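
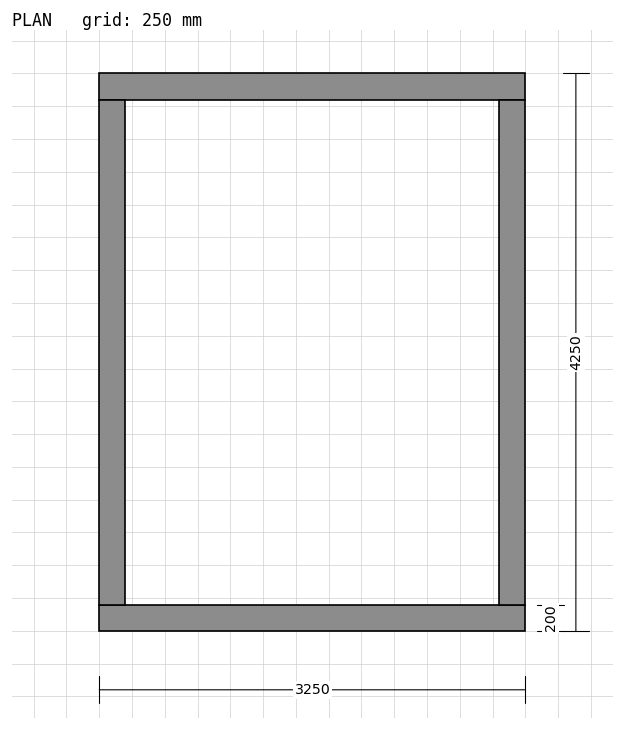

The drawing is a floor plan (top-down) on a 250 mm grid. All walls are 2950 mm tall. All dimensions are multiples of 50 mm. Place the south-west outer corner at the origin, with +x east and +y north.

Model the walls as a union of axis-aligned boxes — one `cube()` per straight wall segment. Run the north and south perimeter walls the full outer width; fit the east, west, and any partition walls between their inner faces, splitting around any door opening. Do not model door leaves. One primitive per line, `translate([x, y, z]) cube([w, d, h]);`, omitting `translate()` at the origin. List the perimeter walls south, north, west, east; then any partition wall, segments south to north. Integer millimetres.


cube([3250, 200, 2950]);
translate([0, 4050, 0]) cube([3250, 200, 2950]);
translate([0, 200, 0]) cube([200, 3850, 2950]);
translate([3050, 200, 0]) cube([200, 3850, 2950]);


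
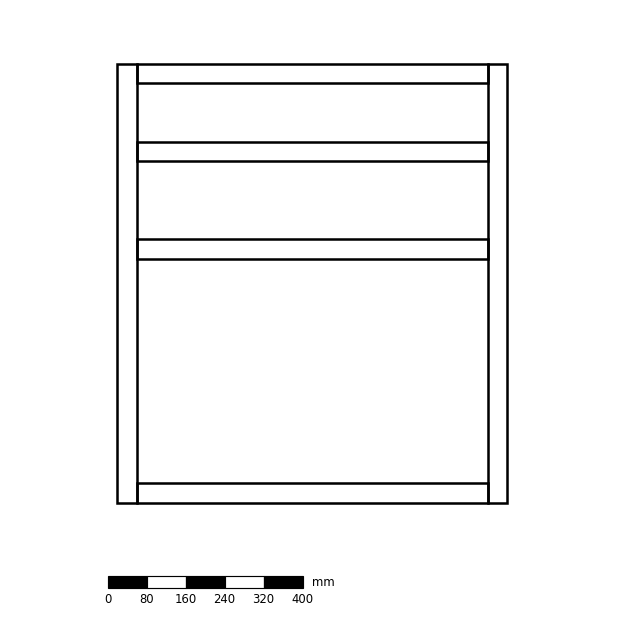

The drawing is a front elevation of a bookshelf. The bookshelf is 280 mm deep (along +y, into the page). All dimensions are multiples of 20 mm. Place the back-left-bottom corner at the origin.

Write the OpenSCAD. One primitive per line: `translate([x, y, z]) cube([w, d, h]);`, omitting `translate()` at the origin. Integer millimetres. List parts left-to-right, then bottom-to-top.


cube([40, 280, 900]);
translate([40, 0, 0]) cube([720, 280, 40]);
translate([40, 0, 500]) cube([720, 280, 40]);
translate([40, 0, 700]) cube([720, 280, 40]);
translate([40, 0, 860]) cube([720, 280, 40]);
translate([760, 0, 0]) cube([40, 280, 900]);


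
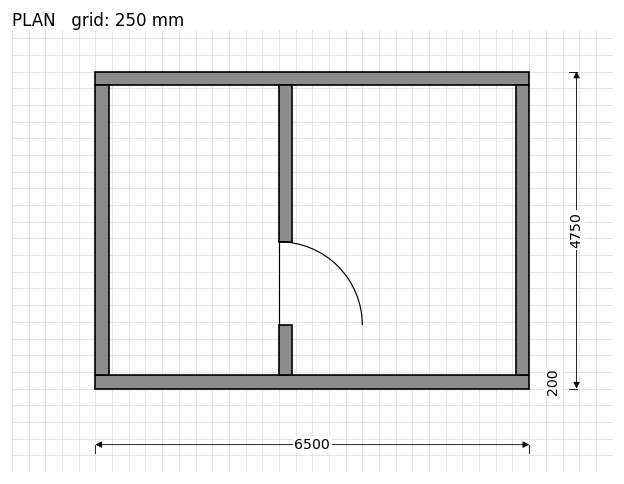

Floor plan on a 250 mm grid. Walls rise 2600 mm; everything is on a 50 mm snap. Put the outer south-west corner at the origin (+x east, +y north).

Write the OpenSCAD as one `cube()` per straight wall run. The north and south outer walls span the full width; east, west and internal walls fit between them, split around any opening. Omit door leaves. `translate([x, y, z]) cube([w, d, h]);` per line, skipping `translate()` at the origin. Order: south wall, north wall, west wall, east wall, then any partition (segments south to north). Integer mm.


cube([6500, 200, 2600]);
translate([0, 4550, 0]) cube([6500, 200, 2600]);
translate([0, 200, 0]) cube([200, 4350, 2600]);
translate([6300, 200, 0]) cube([200, 4350, 2600]);
translate([2750, 200, 0]) cube([200, 750, 2600]);
translate([2750, 2200, 0]) cube([200, 2350, 2600]);


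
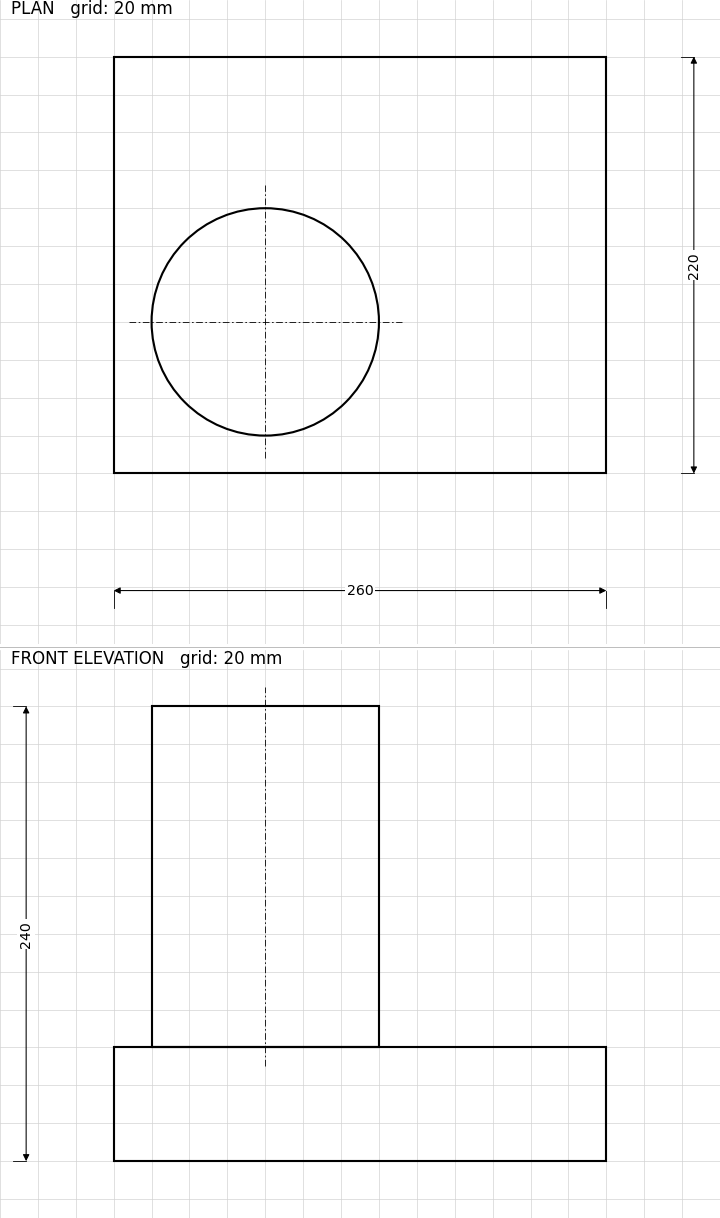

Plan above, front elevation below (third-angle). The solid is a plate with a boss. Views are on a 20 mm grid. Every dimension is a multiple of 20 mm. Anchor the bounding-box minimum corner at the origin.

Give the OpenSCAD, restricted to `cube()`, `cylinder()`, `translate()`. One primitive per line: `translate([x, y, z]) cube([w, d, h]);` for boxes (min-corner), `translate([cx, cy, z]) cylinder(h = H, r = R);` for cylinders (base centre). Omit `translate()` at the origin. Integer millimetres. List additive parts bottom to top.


cube([260, 220, 60]);
translate([80, 80, 60]) cylinder(h = 180, r = 60);


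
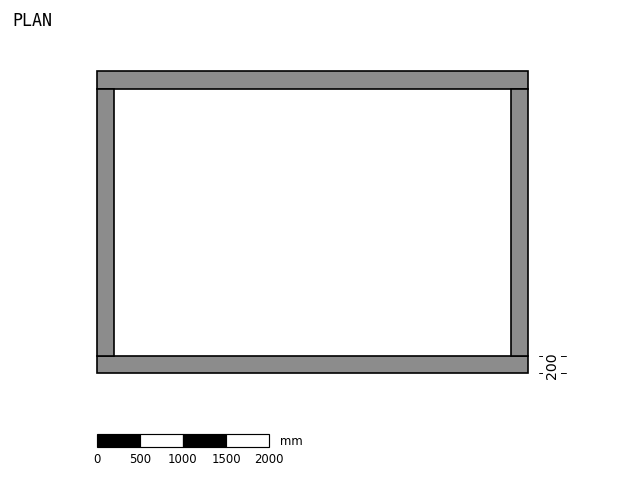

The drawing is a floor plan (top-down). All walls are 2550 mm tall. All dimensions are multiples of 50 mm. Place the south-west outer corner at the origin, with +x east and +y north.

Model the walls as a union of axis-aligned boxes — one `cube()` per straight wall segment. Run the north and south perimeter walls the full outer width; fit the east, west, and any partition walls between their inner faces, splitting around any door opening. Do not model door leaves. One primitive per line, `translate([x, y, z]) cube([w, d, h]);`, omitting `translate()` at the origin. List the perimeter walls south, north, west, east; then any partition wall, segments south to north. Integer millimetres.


cube([5000, 200, 2550]);
translate([0, 3300, 0]) cube([5000, 200, 2550]);
translate([0, 200, 0]) cube([200, 3100, 2550]);
translate([4800, 200, 0]) cube([200, 3100, 2550]);


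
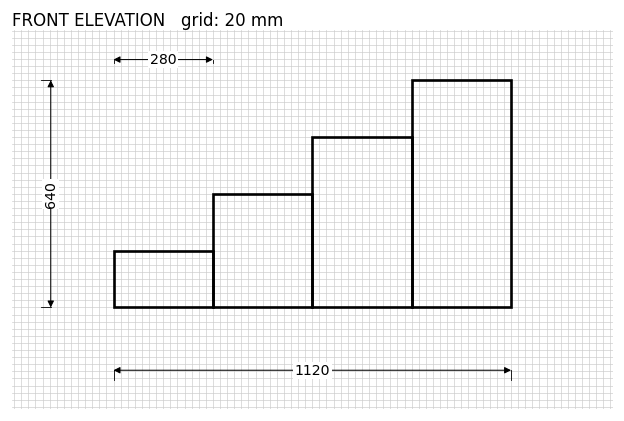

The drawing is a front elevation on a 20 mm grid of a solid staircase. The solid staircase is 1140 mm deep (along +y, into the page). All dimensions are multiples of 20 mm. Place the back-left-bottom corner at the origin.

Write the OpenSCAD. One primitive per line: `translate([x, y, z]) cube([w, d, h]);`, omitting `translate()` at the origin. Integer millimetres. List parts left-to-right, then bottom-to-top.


cube([280, 1140, 160]);
translate([280, 0, 0]) cube([280, 1140, 320]);
translate([560, 0, 0]) cube([280, 1140, 480]);
translate([840, 0, 0]) cube([280, 1140, 640]);


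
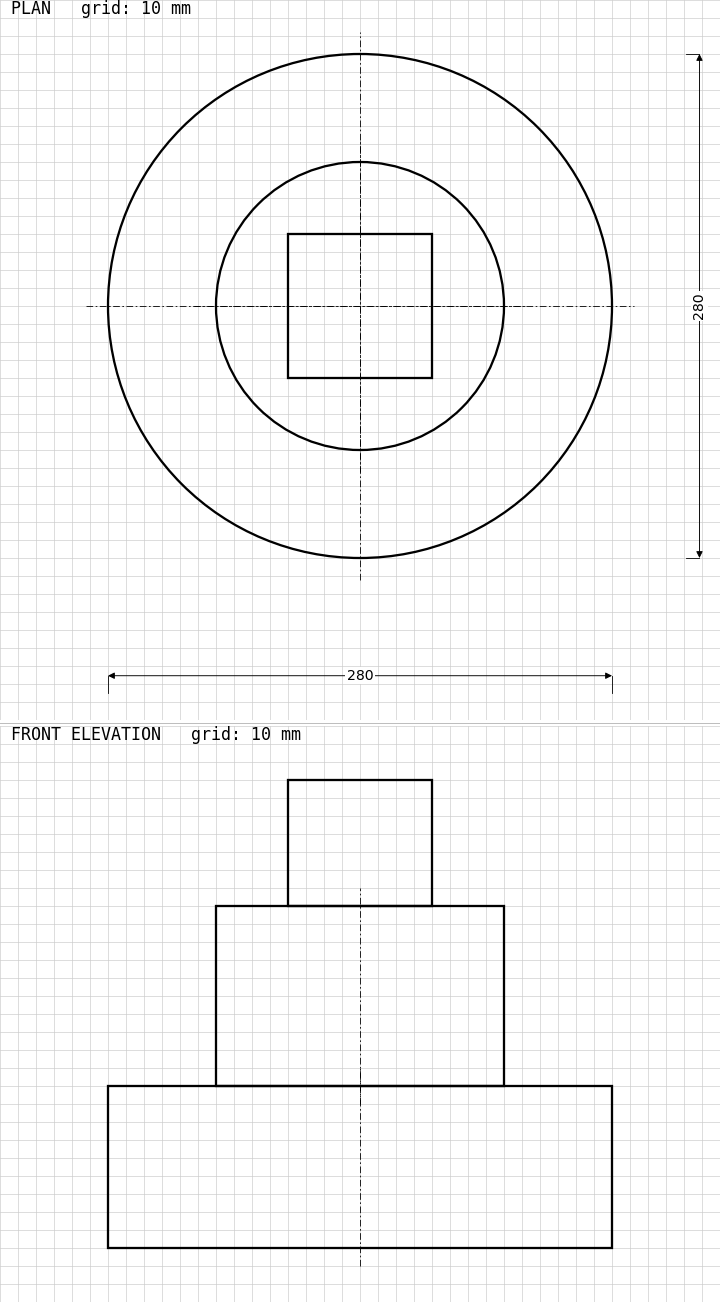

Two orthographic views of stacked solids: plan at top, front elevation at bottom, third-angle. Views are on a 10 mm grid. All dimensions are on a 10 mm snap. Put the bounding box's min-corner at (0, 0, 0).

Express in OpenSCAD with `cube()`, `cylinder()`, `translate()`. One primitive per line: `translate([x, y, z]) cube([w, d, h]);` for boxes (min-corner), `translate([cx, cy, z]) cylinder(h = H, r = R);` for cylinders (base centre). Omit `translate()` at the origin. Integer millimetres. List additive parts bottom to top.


translate([140, 140, 0]) cylinder(h = 90, r = 140);
translate([140, 140, 90]) cylinder(h = 100, r = 80);
translate([100, 100, 190]) cube([80, 80, 70]);


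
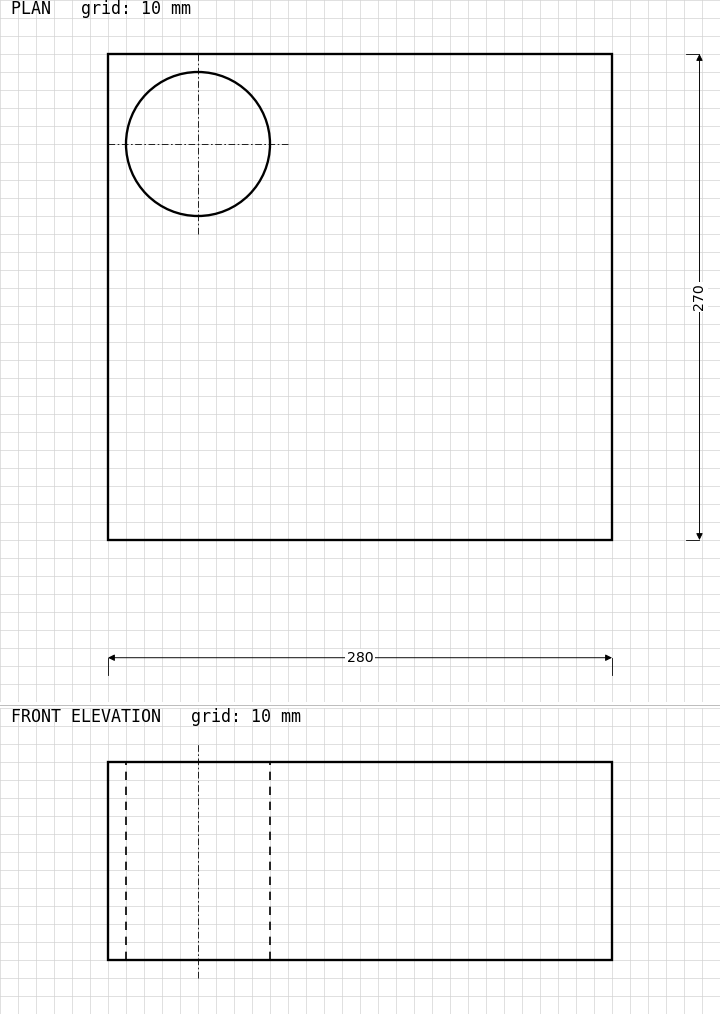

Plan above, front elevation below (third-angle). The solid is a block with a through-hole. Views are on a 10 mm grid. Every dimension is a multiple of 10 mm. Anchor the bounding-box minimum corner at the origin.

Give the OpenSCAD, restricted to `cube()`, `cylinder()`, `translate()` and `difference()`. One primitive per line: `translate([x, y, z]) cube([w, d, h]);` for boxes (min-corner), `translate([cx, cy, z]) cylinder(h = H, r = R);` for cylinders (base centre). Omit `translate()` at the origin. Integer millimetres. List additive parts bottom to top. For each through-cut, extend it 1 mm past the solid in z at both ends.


difference() {
  cube([280, 270, 110]);
  translate([50, 220, -1]) cylinder(h = 112, r = 40);
}


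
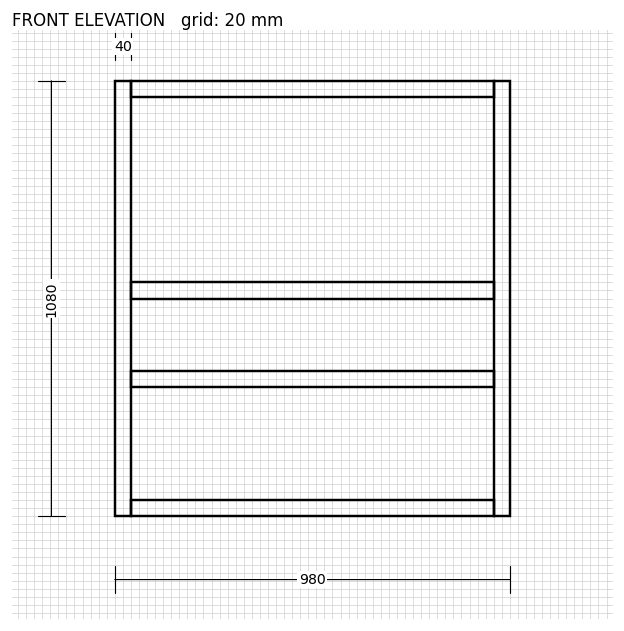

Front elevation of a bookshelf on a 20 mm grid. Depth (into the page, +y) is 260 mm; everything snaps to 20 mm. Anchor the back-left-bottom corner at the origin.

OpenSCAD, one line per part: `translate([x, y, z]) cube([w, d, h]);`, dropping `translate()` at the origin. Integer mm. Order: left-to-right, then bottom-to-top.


cube([40, 260, 1080]);
translate([40, 0, 0]) cube([900, 260, 40]);
translate([40, 0, 320]) cube([900, 260, 40]);
translate([40, 0, 540]) cube([900, 260, 40]);
translate([40, 0, 1040]) cube([900, 260, 40]);
translate([940, 0, 0]) cube([40, 260, 1080]);


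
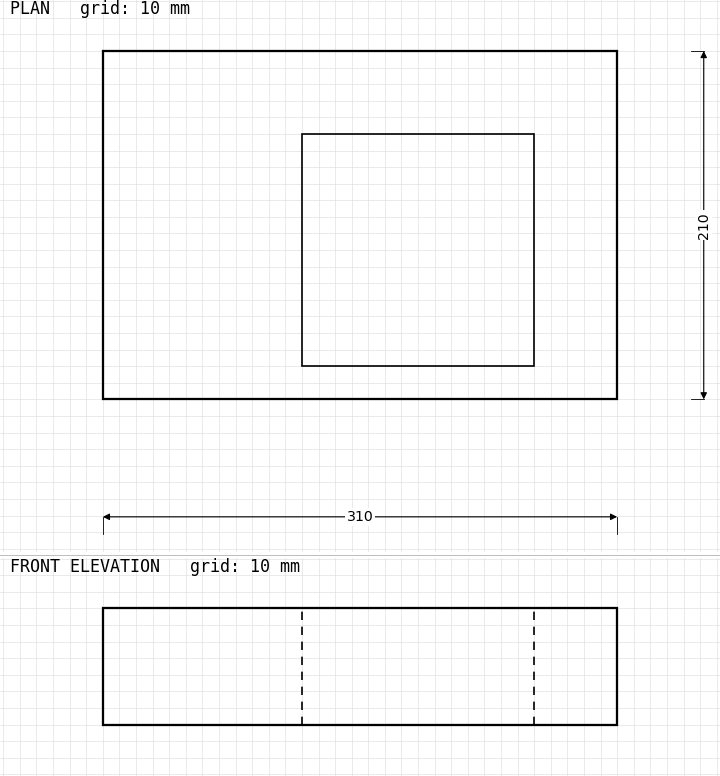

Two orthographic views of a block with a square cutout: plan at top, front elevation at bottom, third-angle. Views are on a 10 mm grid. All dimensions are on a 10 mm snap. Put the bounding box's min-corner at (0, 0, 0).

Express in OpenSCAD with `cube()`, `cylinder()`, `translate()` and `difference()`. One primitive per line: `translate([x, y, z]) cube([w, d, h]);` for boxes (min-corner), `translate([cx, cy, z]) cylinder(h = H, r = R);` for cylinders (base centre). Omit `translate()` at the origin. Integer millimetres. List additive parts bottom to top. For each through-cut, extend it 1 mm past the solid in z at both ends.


difference() {
  cube([310, 210, 70]);
  translate([120, 20, -1]) cube([140, 140, 72]);
}


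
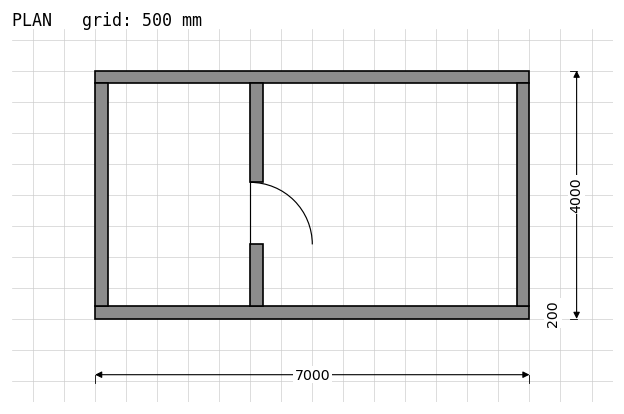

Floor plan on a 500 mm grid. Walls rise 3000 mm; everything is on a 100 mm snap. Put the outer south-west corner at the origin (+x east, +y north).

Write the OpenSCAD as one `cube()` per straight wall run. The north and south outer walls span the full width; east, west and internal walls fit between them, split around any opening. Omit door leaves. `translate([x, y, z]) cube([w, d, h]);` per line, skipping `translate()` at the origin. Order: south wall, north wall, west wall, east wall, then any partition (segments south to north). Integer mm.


cube([7000, 200, 3000]);
translate([0, 3800, 0]) cube([7000, 200, 3000]);
translate([0, 200, 0]) cube([200, 3600, 3000]);
translate([6800, 200, 0]) cube([200, 3600, 3000]);
translate([2500, 200, 0]) cube([200, 1000, 3000]);
translate([2500, 2200, 0]) cube([200, 1600, 3000]);


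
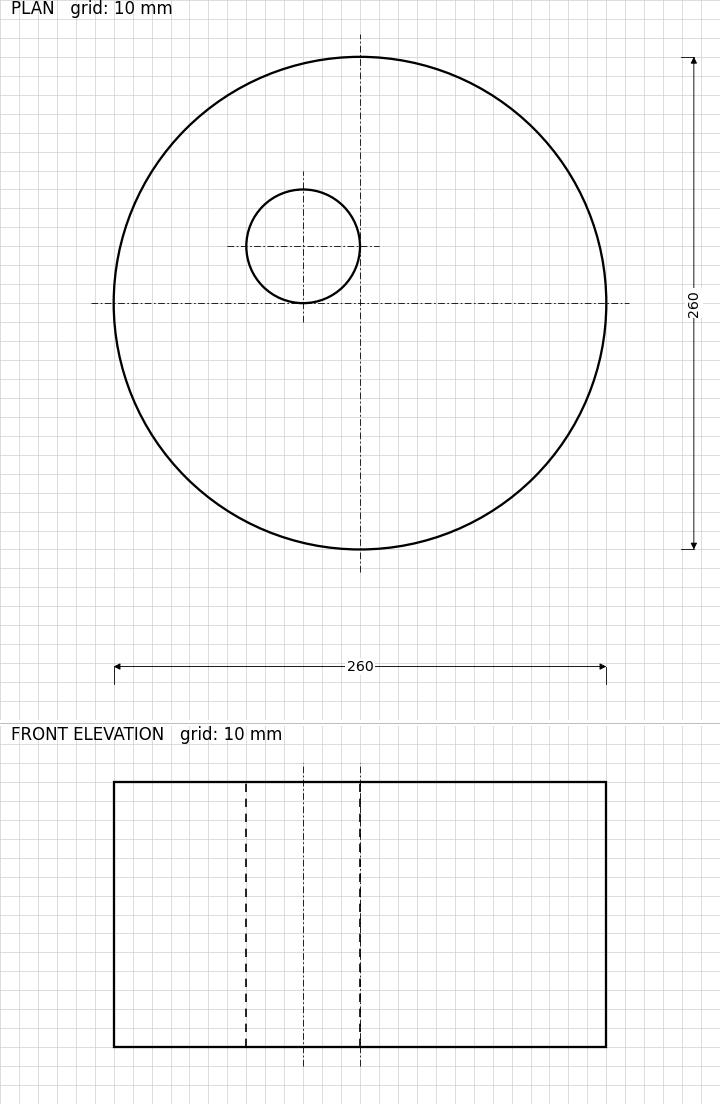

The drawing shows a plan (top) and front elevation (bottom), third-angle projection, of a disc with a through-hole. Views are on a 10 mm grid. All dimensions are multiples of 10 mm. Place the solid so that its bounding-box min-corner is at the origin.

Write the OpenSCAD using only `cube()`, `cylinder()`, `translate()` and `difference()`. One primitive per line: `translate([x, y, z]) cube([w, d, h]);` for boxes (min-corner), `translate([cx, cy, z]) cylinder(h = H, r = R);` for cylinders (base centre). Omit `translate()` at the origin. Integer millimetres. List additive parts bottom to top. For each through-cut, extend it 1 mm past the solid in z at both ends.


difference() {
  translate([130, 130, 0]) cylinder(h = 140, r = 130);
  translate([100, 160, -1]) cylinder(h = 142, r = 30);
}


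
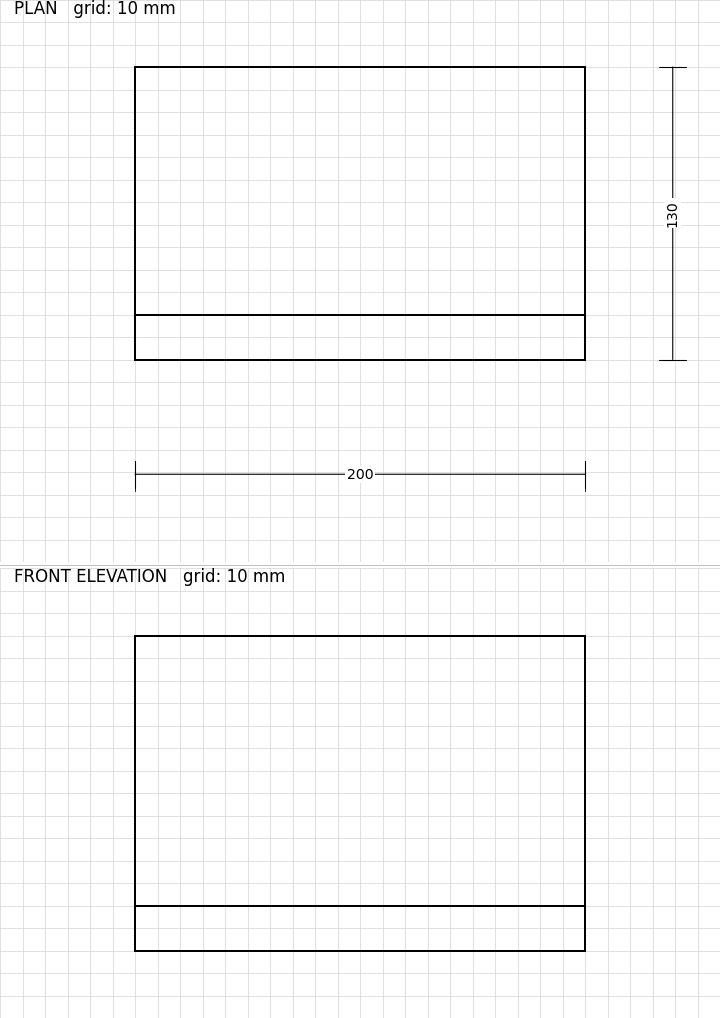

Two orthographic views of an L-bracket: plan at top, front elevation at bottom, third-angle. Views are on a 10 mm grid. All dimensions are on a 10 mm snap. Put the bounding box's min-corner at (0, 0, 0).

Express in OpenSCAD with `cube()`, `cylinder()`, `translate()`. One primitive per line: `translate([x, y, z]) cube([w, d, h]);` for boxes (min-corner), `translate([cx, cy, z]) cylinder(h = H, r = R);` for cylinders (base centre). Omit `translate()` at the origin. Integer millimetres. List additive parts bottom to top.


cube([200, 130, 20]);
translate([0, 0, 20]) cube([200, 20, 120]);


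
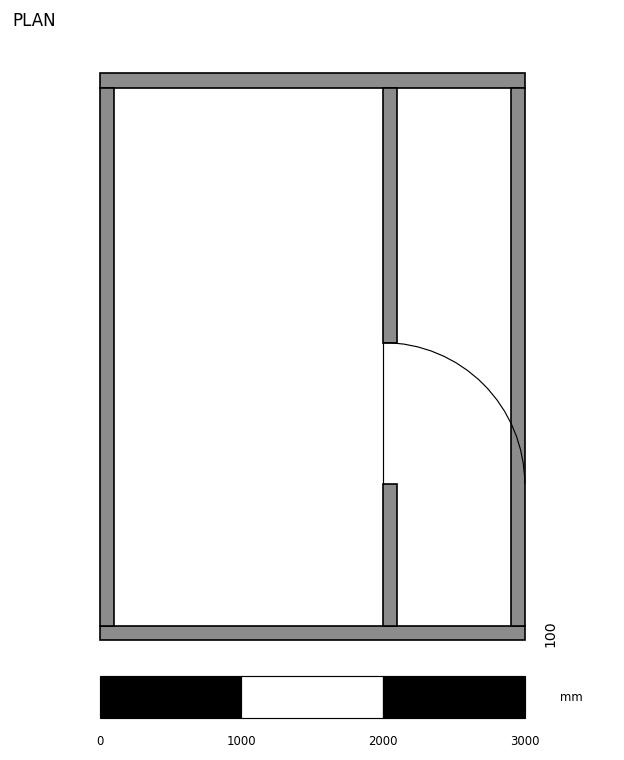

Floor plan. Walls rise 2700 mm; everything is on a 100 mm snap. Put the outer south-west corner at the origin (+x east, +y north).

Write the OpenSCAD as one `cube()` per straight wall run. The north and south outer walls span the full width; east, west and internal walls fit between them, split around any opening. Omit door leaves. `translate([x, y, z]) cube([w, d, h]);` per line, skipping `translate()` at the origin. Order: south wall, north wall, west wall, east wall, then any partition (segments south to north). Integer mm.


cube([3000, 100, 2700]);
translate([0, 3900, 0]) cube([3000, 100, 2700]);
translate([0, 100, 0]) cube([100, 3800, 2700]);
translate([2900, 100, 0]) cube([100, 3800, 2700]);
translate([2000, 100, 0]) cube([100, 1000, 2700]);
translate([2000, 2100, 0]) cube([100, 1800, 2700]);


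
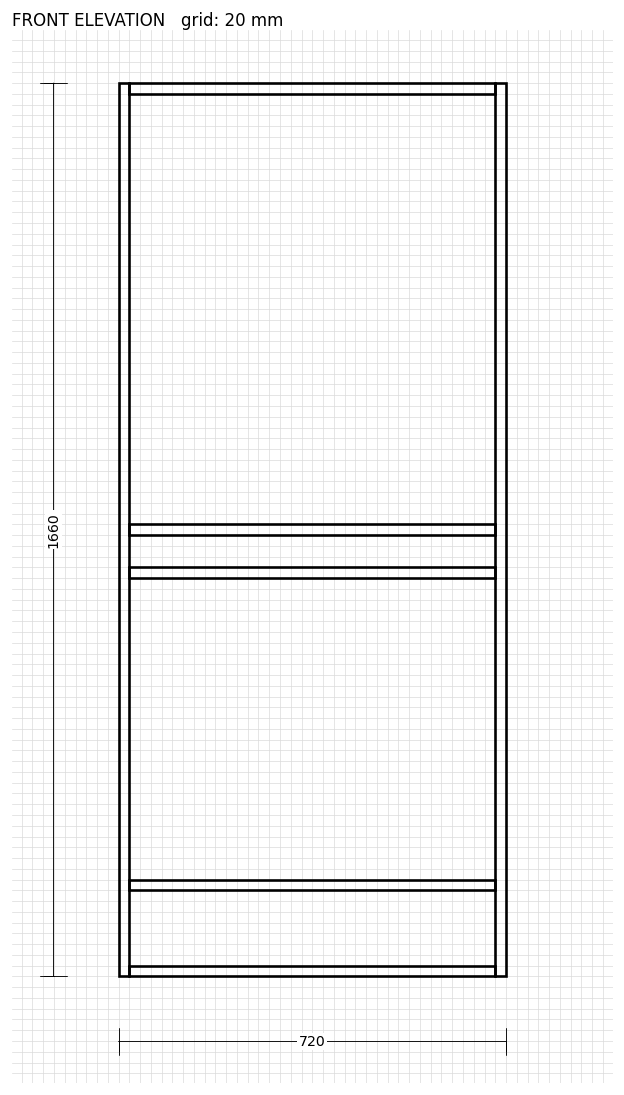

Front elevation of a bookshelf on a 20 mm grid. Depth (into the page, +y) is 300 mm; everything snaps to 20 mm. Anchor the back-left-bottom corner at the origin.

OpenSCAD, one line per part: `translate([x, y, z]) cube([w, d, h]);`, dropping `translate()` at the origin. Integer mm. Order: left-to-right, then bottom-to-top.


cube([20, 300, 1660]);
translate([20, 0, 0]) cube([680, 300, 20]);
translate([20, 0, 160]) cube([680, 300, 20]);
translate([20, 0, 740]) cube([680, 300, 20]);
translate([20, 0, 820]) cube([680, 300, 20]);
translate([20, 0, 1640]) cube([680, 300, 20]);
translate([700, 0, 0]) cube([20, 300, 1660]);


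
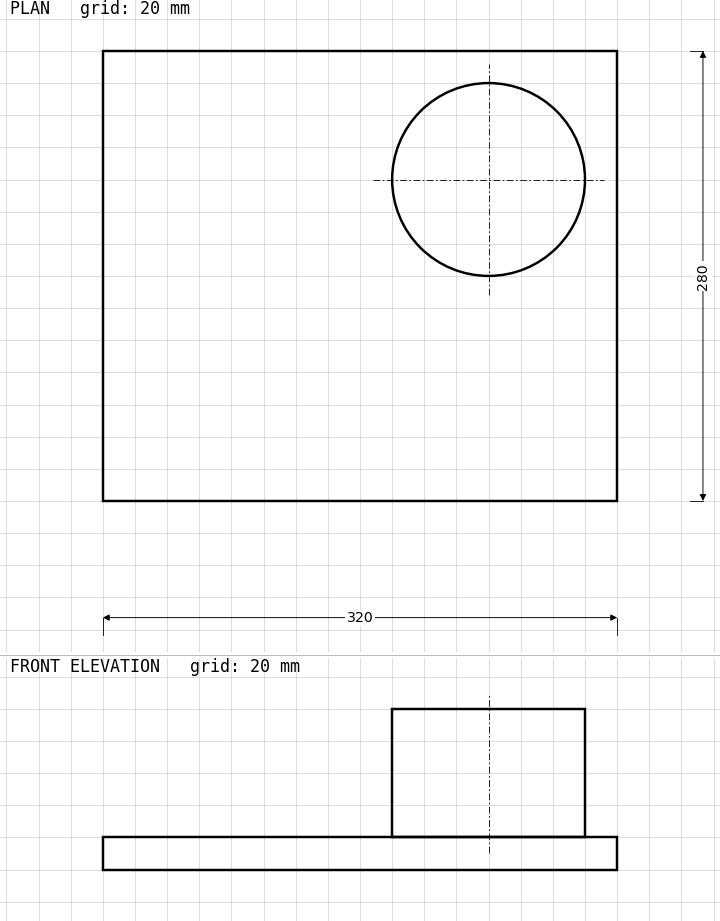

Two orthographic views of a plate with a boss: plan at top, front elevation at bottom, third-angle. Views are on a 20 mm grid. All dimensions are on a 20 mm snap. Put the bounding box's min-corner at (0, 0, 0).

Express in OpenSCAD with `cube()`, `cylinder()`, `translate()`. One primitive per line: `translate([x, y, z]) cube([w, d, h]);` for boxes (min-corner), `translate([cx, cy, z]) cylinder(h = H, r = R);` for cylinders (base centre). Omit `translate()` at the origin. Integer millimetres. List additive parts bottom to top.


cube([320, 280, 20]);
translate([240, 200, 20]) cylinder(h = 80, r = 60);


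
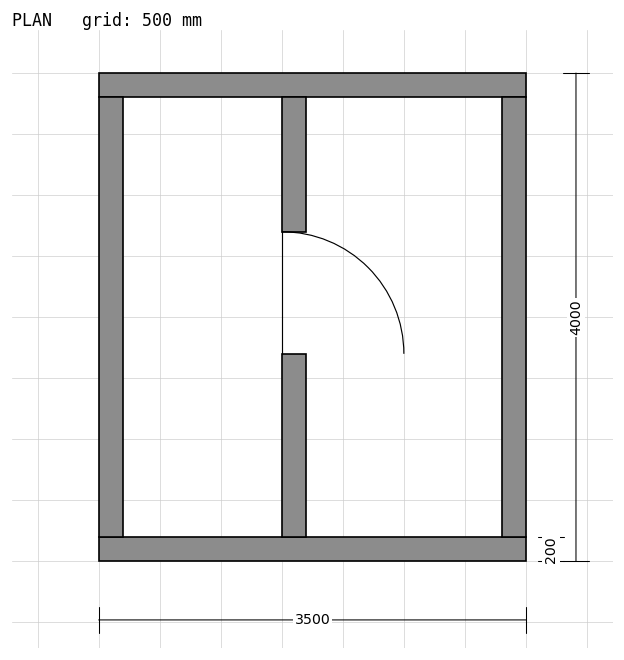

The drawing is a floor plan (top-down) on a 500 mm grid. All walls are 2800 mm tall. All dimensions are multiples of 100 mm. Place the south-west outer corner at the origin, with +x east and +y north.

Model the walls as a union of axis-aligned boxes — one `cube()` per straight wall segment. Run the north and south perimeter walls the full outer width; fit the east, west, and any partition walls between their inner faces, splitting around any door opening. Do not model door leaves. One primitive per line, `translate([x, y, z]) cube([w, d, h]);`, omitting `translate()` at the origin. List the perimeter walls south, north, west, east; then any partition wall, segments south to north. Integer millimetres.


cube([3500, 200, 2800]);
translate([0, 3800, 0]) cube([3500, 200, 2800]);
translate([0, 200, 0]) cube([200, 3600, 2800]);
translate([3300, 200, 0]) cube([200, 3600, 2800]);
translate([1500, 200, 0]) cube([200, 1500, 2800]);
translate([1500, 2700, 0]) cube([200, 1100, 2800]);


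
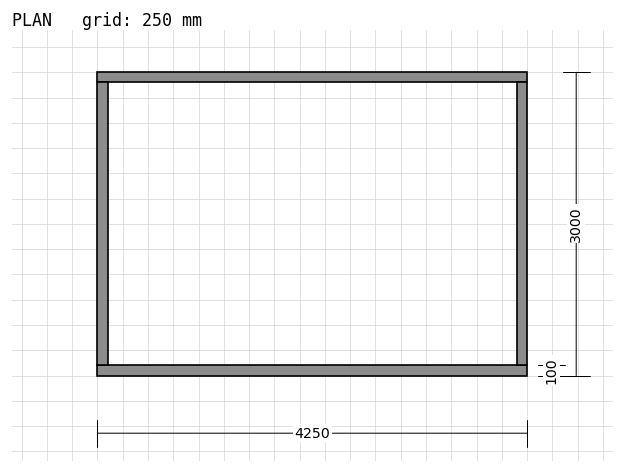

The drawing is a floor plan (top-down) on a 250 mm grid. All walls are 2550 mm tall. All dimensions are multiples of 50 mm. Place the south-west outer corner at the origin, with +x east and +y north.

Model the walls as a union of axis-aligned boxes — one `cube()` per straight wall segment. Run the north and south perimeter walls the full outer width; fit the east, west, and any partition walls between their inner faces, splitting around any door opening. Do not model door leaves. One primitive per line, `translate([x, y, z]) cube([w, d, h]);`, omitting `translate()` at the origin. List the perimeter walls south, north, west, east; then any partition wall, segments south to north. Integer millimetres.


cube([4250, 100, 2550]);
translate([0, 2900, 0]) cube([4250, 100, 2550]);
translate([0, 100, 0]) cube([100, 2800, 2550]);
translate([4150, 100, 0]) cube([100, 2800, 2550]);


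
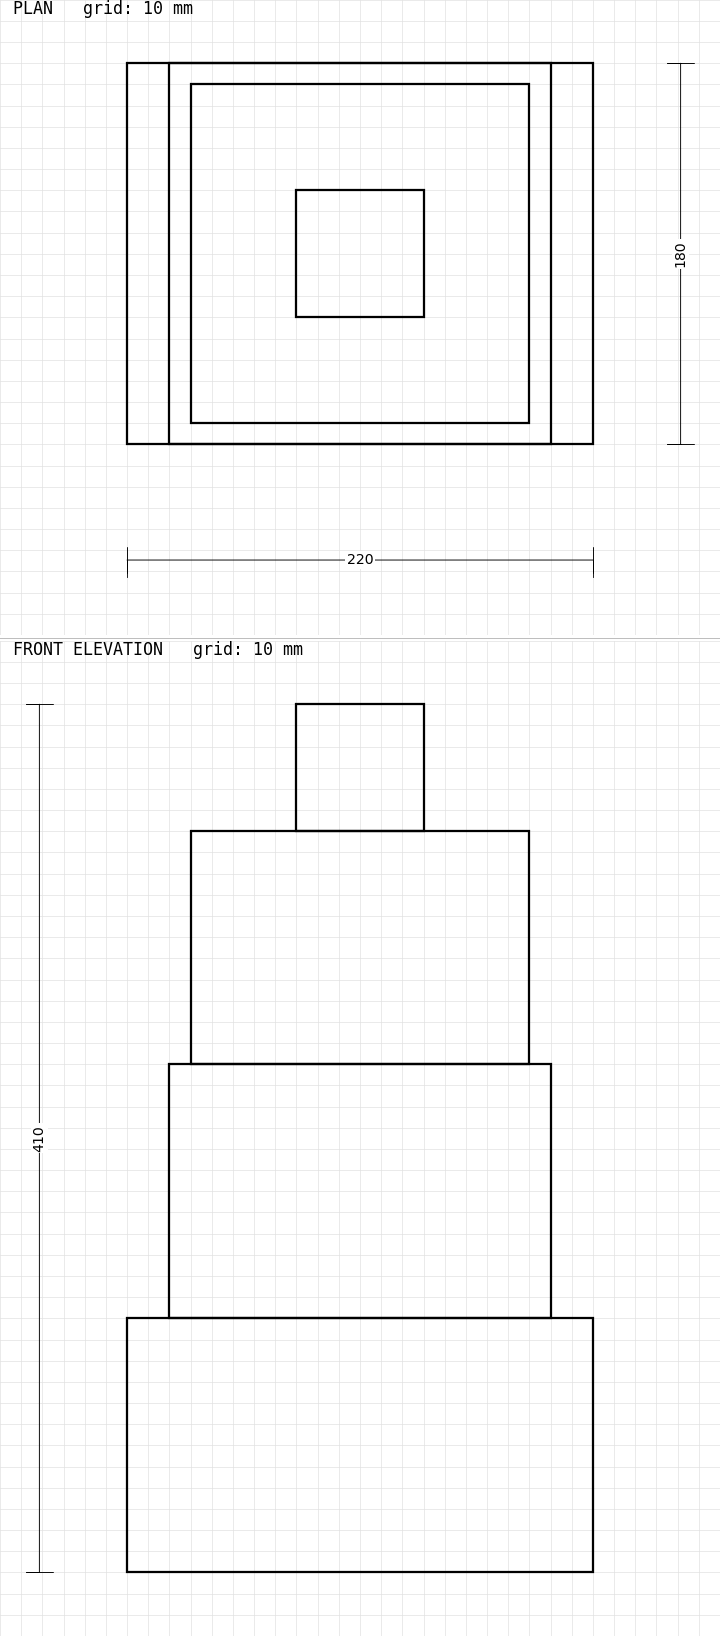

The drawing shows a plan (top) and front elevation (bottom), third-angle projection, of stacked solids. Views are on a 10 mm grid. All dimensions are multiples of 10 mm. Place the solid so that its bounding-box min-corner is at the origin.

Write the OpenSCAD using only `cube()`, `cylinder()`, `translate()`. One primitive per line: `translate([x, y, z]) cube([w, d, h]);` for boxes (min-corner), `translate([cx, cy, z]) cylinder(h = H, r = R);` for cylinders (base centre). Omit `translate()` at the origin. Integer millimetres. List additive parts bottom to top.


cube([220, 180, 120]);
translate([20, 0, 120]) cube([180, 180, 120]);
translate([30, 10, 240]) cube([160, 160, 110]);
translate([80, 60, 350]) cube([60, 60, 60]);


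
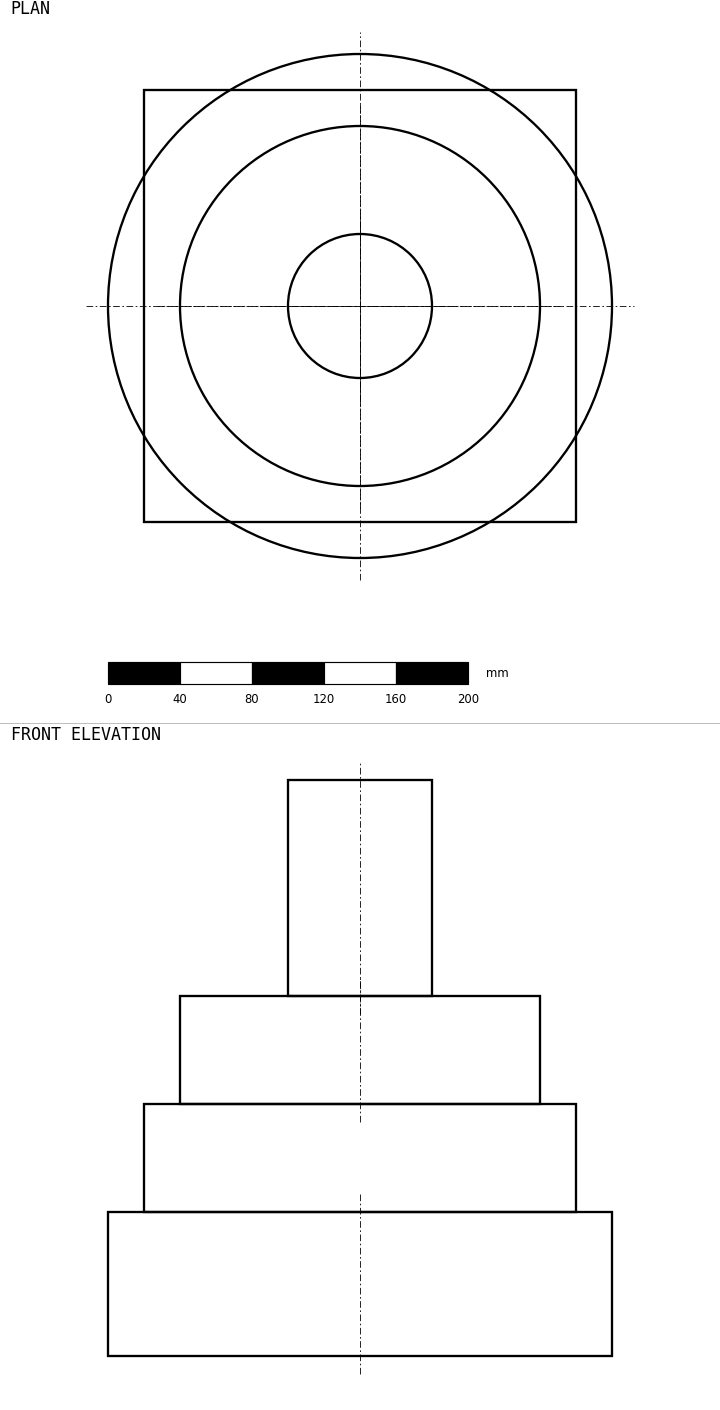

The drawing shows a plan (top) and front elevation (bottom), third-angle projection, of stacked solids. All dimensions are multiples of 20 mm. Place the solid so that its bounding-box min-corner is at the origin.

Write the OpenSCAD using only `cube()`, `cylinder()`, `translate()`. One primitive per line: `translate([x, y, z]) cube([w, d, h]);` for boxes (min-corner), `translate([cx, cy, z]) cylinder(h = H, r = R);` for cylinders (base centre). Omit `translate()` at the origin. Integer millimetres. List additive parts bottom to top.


translate([140, 140, 0]) cylinder(h = 80, r = 140);
translate([20, 20, 80]) cube([240, 240, 60]);
translate([140, 140, 140]) cylinder(h = 60, r = 100);
translate([140, 140, 200]) cylinder(h = 120, r = 40);


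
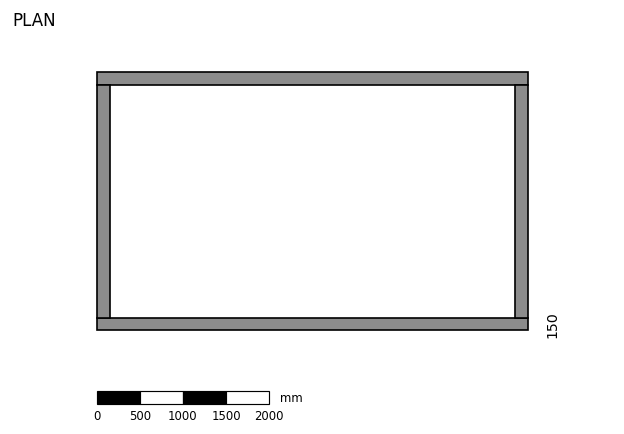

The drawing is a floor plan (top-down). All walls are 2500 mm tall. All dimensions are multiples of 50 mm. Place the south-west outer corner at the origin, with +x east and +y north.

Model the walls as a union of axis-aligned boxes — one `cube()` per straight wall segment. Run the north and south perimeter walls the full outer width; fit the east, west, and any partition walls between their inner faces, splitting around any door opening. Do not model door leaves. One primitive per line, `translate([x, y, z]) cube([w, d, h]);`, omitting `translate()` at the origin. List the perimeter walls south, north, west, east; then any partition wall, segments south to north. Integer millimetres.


cube([5000, 150, 2500]);
translate([0, 2850, 0]) cube([5000, 150, 2500]);
translate([0, 150, 0]) cube([150, 2700, 2500]);
translate([4850, 150, 0]) cube([150, 2700, 2500]);


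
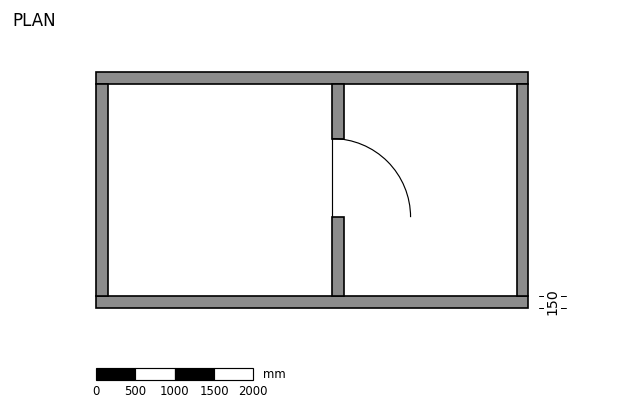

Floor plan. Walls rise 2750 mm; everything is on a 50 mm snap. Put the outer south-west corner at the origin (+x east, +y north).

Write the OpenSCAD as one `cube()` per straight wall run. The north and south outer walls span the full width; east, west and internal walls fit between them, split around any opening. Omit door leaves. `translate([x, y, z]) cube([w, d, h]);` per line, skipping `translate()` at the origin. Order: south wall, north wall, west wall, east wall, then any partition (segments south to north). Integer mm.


cube([5500, 150, 2750]);
translate([0, 2850, 0]) cube([5500, 150, 2750]);
translate([0, 150, 0]) cube([150, 2700, 2750]);
translate([5350, 150, 0]) cube([150, 2700, 2750]);
translate([3000, 150, 0]) cube([150, 1000, 2750]);
translate([3000, 2150, 0]) cube([150, 700, 2750]);


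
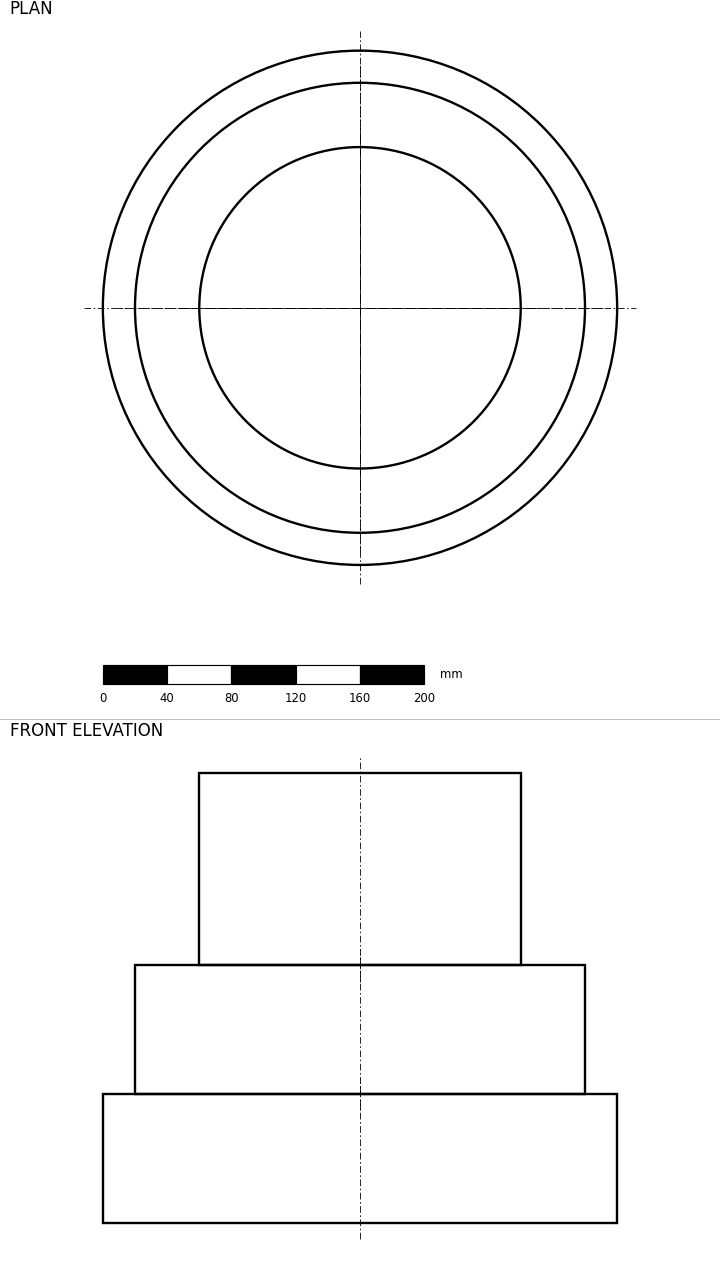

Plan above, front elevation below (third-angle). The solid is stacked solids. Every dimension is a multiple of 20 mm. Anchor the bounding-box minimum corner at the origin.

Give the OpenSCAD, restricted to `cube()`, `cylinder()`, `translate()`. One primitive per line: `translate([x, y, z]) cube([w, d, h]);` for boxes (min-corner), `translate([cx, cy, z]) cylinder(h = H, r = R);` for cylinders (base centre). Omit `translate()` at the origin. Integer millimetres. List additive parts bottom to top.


translate([160, 160, 0]) cylinder(h = 80, r = 160);
translate([160, 160, 80]) cylinder(h = 80, r = 140);
translate([160, 160, 160]) cylinder(h = 120, r = 100);


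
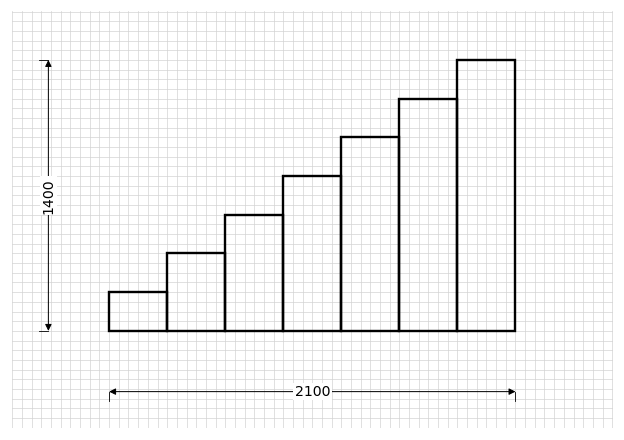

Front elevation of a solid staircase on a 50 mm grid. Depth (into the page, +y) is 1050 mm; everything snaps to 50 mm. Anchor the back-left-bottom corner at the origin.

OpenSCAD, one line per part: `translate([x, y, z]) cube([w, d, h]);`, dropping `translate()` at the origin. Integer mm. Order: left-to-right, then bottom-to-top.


cube([300, 1050, 200]);
translate([300, 0, 0]) cube([300, 1050, 400]);
translate([600, 0, 0]) cube([300, 1050, 600]);
translate([900, 0, 0]) cube([300, 1050, 800]);
translate([1200, 0, 0]) cube([300, 1050, 1000]);
translate([1500, 0, 0]) cube([300, 1050, 1200]);
translate([1800, 0, 0]) cube([300, 1050, 1400]);


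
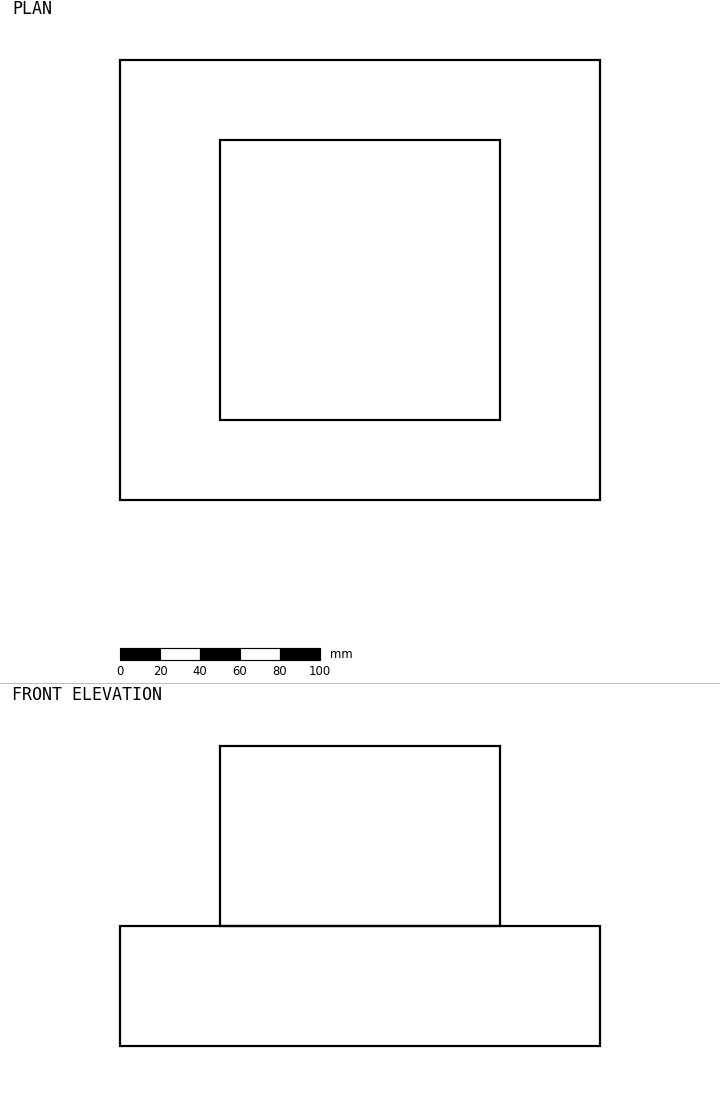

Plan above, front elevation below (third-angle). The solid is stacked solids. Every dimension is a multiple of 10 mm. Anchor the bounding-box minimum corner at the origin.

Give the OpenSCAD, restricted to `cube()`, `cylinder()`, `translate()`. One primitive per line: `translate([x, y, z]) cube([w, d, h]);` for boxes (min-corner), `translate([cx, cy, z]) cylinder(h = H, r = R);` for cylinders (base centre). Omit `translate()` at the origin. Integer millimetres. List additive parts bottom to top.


cube([240, 220, 60]);
translate([50, 40, 60]) cube([140, 140, 90]);


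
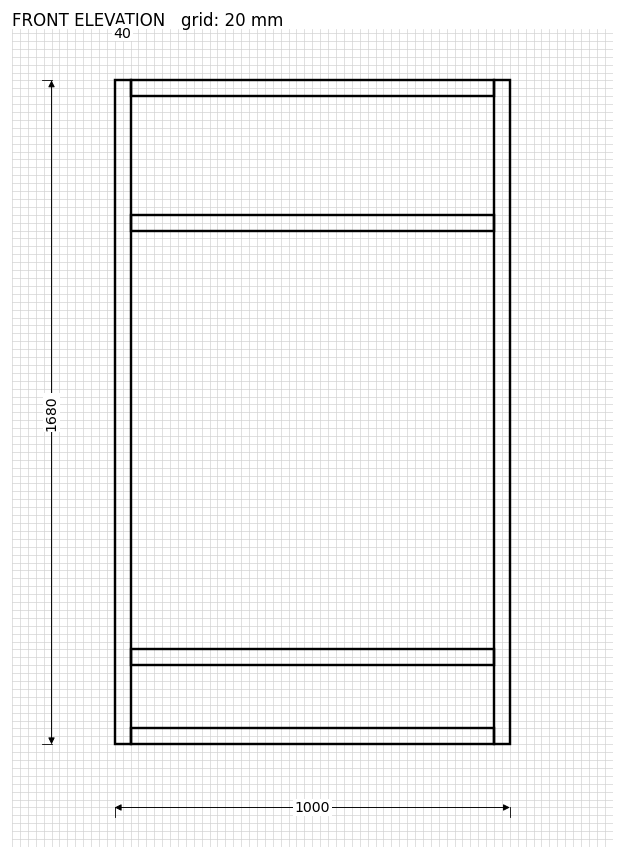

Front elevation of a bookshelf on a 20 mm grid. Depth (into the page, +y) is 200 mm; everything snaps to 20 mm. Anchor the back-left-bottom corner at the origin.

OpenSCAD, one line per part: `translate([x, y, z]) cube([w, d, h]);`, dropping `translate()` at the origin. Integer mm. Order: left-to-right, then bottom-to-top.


cube([40, 200, 1680]);
translate([40, 0, 0]) cube([920, 200, 40]);
translate([40, 0, 200]) cube([920, 200, 40]);
translate([40, 0, 1300]) cube([920, 200, 40]);
translate([40, 0, 1640]) cube([920, 200, 40]);
translate([960, 0, 0]) cube([40, 200, 1680]);


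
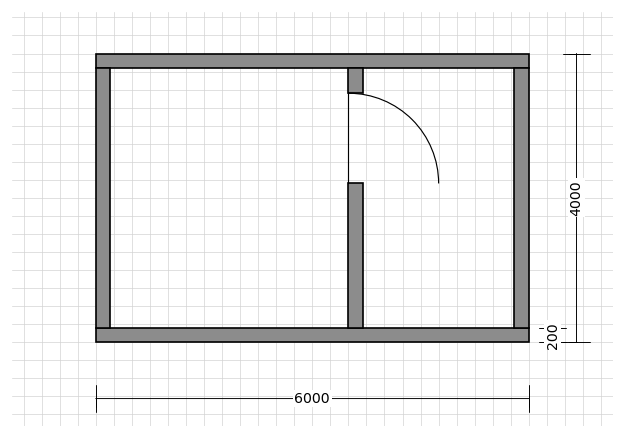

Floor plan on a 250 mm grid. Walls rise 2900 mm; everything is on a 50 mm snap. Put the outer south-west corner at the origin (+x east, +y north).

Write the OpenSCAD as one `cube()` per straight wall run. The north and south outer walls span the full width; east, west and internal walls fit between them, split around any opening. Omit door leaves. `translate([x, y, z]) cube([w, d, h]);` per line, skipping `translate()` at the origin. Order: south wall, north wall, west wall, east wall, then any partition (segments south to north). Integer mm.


cube([6000, 200, 2900]);
translate([0, 3800, 0]) cube([6000, 200, 2900]);
translate([0, 200, 0]) cube([200, 3600, 2900]);
translate([5800, 200, 0]) cube([200, 3600, 2900]);
translate([3500, 200, 0]) cube([200, 2000, 2900]);
translate([3500, 3450, 0]) cube([200, 350, 2900]);


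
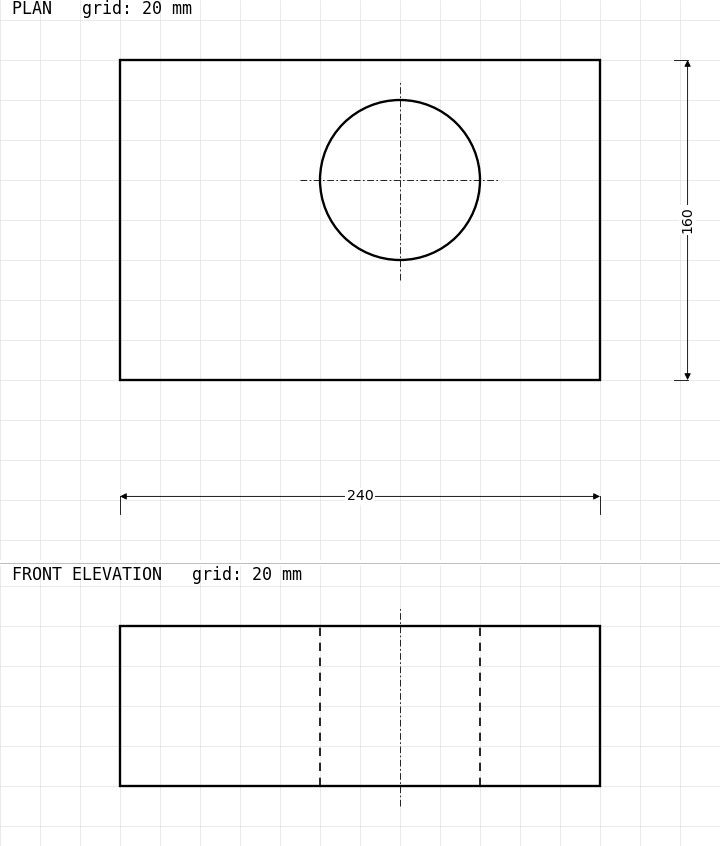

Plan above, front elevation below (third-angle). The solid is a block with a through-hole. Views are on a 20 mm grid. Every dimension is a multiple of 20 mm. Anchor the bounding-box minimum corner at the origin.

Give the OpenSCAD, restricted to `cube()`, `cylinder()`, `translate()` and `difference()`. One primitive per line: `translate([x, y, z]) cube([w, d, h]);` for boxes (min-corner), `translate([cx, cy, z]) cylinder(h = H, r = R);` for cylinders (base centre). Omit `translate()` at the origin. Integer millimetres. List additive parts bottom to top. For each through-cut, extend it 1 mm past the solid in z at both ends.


difference() {
  cube([240, 160, 80]);
  translate([140, 100, -1]) cylinder(h = 82, r = 40);
}


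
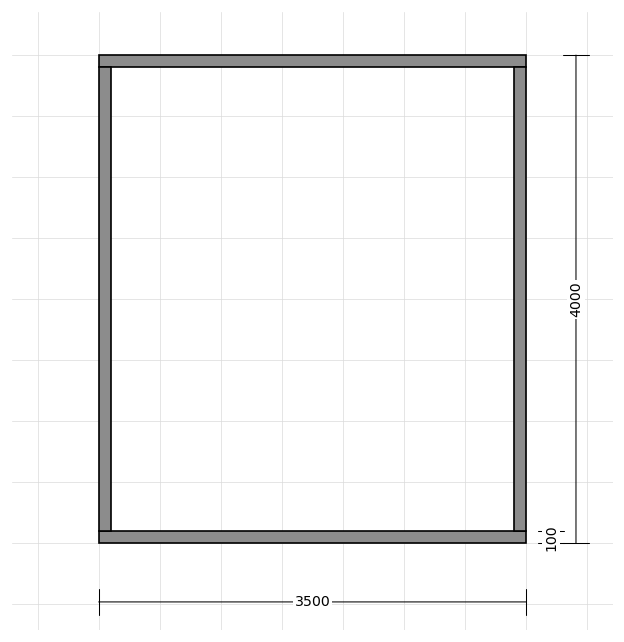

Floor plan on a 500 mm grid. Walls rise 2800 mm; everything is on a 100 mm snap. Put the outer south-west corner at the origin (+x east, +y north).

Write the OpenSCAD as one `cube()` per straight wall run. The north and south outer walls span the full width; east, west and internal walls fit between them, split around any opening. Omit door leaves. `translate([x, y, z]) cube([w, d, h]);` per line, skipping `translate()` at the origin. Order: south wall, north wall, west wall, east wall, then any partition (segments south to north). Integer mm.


cube([3500, 100, 2800]);
translate([0, 3900, 0]) cube([3500, 100, 2800]);
translate([0, 100, 0]) cube([100, 3800, 2800]);
translate([3400, 100, 0]) cube([100, 3800, 2800]);


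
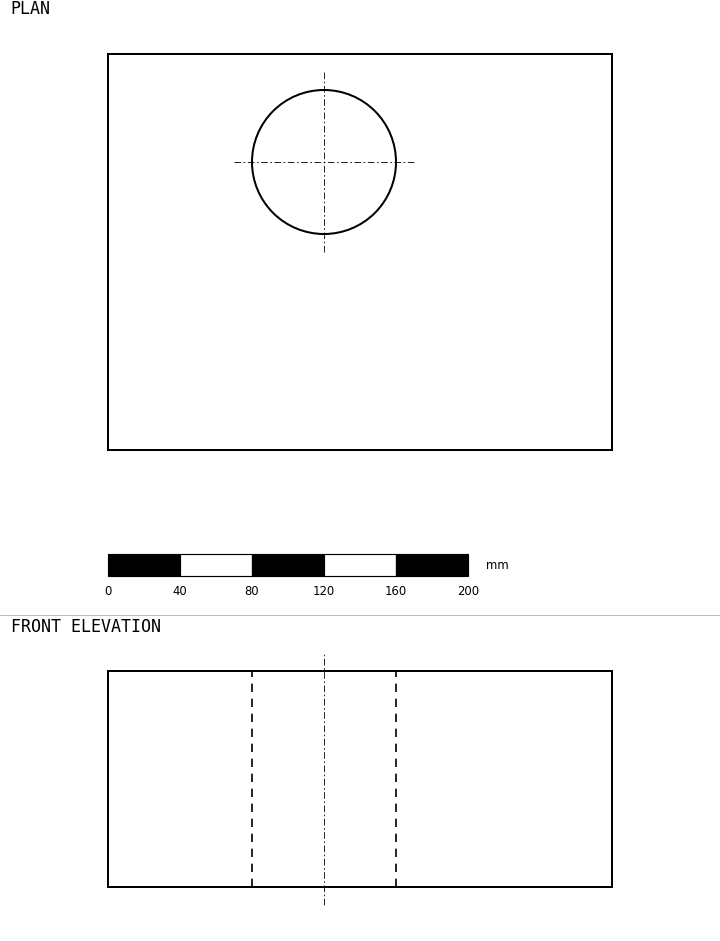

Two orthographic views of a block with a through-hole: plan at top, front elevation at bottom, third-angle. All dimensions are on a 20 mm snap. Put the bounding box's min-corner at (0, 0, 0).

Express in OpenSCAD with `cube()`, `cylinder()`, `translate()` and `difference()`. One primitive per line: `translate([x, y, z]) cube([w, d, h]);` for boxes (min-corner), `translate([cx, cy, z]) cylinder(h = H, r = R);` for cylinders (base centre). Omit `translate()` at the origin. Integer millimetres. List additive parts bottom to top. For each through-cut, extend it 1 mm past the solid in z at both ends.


difference() {
  cube([280, 220, 120]);
  translate([120, 160, -1]) cylinder(h = 122, r = 40);
}


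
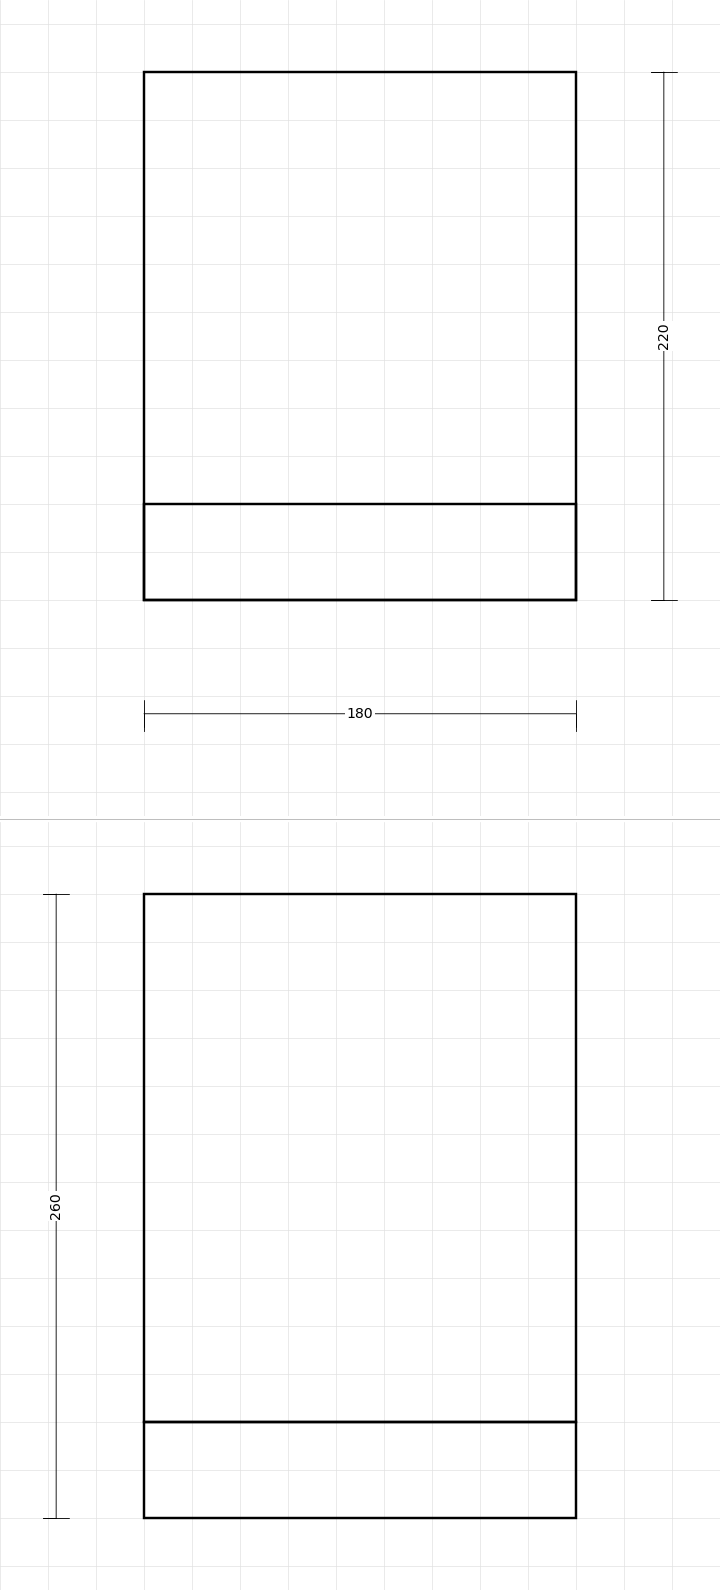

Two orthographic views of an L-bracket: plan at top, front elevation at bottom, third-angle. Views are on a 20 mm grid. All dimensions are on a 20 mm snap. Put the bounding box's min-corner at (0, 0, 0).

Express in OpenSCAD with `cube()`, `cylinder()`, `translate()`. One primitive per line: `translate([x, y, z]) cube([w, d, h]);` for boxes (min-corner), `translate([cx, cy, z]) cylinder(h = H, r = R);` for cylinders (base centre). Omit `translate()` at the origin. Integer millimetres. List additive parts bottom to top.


cube([180, 220, 40]);
translate([0, 0, 40]) cube([180, 40, 220]);


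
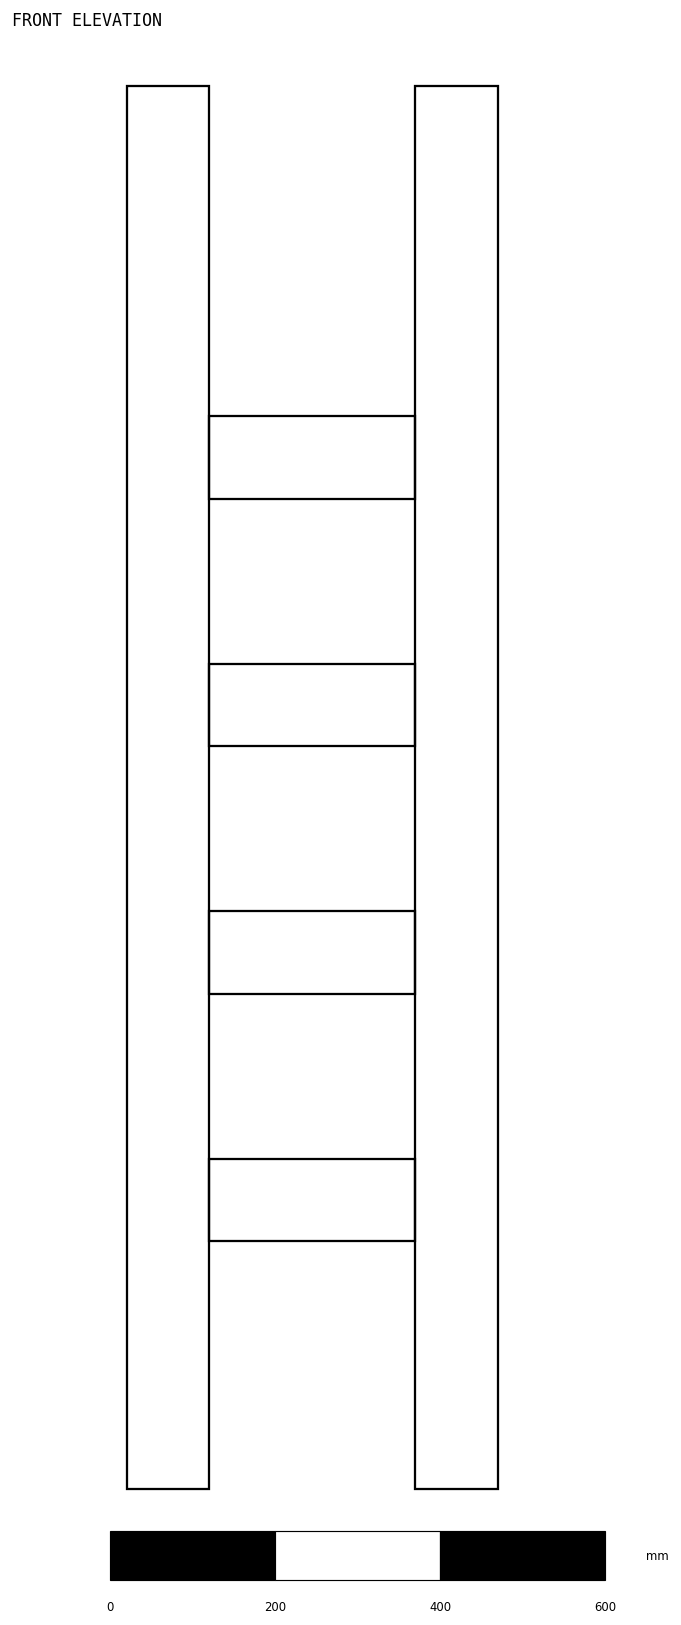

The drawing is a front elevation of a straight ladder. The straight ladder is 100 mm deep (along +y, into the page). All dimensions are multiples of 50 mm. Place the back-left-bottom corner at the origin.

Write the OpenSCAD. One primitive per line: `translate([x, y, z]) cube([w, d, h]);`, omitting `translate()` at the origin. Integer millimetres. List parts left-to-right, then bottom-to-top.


cube([100, 100, 1700]);
translate([100, 0, 300]) cube([250, 100, 100]);
translate([100, 0, 600]) cube([250, 100, 100]);
translate([100, 0, 900]) cube([250, 100, 100]);
translate([100, 0, 1200]) cube([250, 100, 100]);
translate([350, 0, 0]) cube([100, 100, 1700]);


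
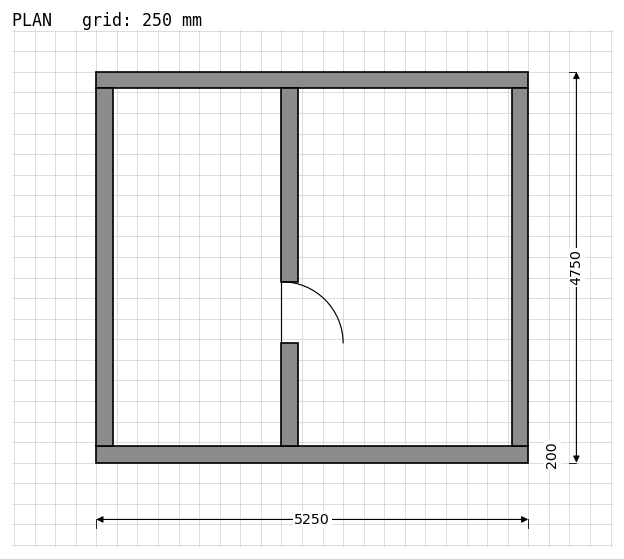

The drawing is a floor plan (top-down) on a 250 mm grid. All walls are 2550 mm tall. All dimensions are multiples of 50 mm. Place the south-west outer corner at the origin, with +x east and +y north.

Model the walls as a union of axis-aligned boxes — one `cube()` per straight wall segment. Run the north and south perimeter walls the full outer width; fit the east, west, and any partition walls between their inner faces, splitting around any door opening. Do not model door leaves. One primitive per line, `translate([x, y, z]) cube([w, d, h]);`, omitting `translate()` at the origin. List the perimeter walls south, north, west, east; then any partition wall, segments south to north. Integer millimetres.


cube([5250, 200, 2550]);
translate([0, 4550, 0]) cube([5250, 200, 2550]);
translate([0, 200, 0]) cube([200, 4350, 2550]);
translate([5050, 200, 0]) cube([200, 4350, 2550]);
translate([2250, 200, 0]) cube([200, 1250, 2550]);
translate([2250, 2200, 0]) cube([200, 2350, 2550]);


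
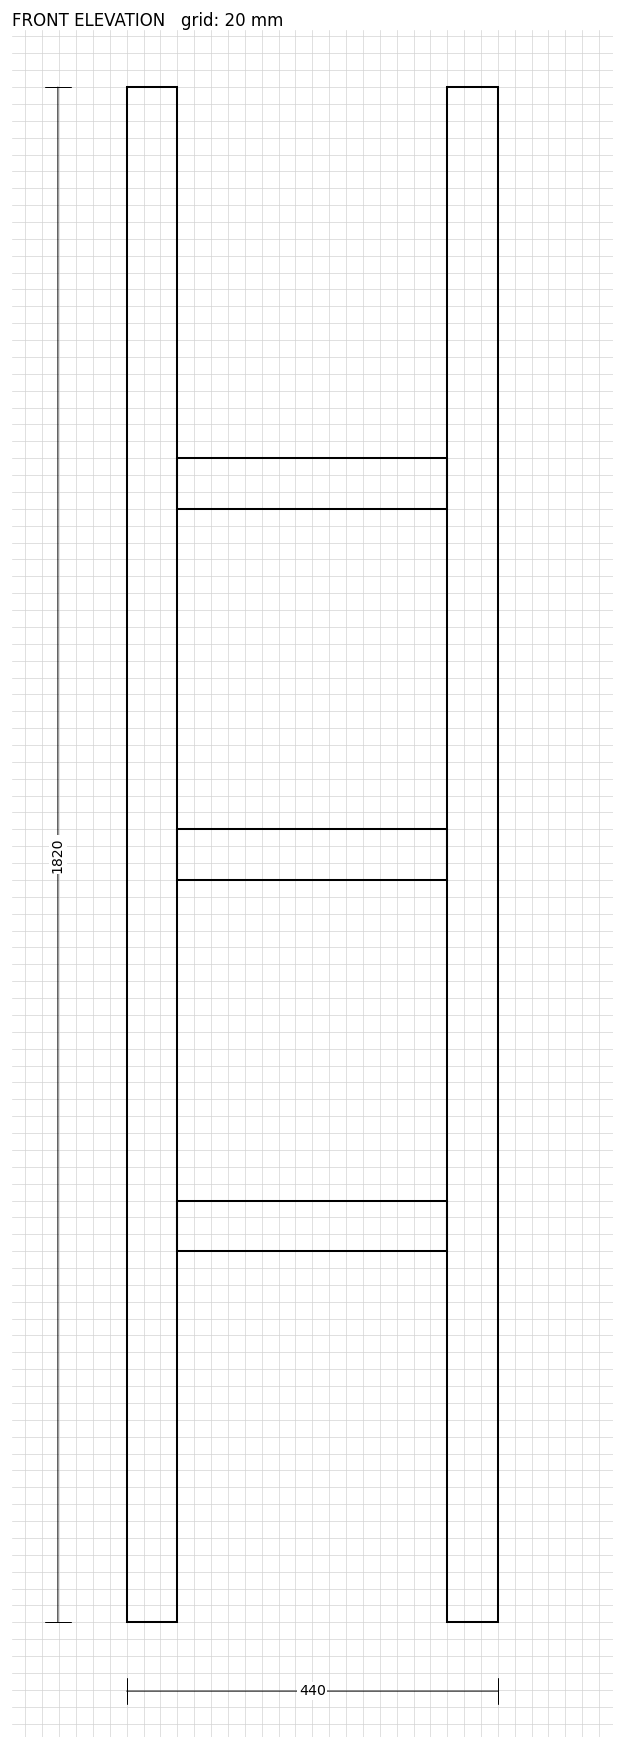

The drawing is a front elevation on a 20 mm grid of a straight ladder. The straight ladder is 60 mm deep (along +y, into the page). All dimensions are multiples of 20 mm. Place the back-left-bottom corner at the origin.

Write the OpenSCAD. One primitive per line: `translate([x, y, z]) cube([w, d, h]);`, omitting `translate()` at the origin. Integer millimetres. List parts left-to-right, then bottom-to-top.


cube([60, 60, 1820]);
translate([60, 0, 440]) cube([320, 60, 60]);
translate([60, 0, 880]) cube([320, 60, 60]);
translate([60, 0, 1320]) cube([320, 60, 60]);
translate([380, 0, 0]) cube([60, 60, 1820]);


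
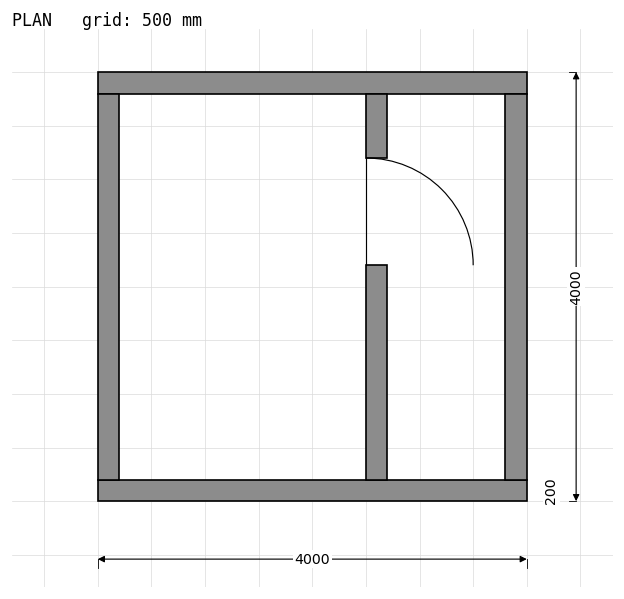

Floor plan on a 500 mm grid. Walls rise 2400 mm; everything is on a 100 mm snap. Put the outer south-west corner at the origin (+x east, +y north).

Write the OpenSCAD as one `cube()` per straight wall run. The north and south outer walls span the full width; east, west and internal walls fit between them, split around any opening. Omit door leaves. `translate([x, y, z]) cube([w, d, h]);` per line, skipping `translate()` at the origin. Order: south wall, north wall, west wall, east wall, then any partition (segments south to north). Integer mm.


cube([4000, 200, 2400]);
translate([0, 3800, 0]) cube([4000, 200, 2400]);
translate([0, 200, 0]) cube([200, 3600, 2400]);
translate([3800, 200, 0]) cube([200, 3600, 2400]);
translate([2500, 200, 0]) cube([200, 2000, 2400]);
translate([2500, 3200, 0]) cube([200, 600, 2400]);


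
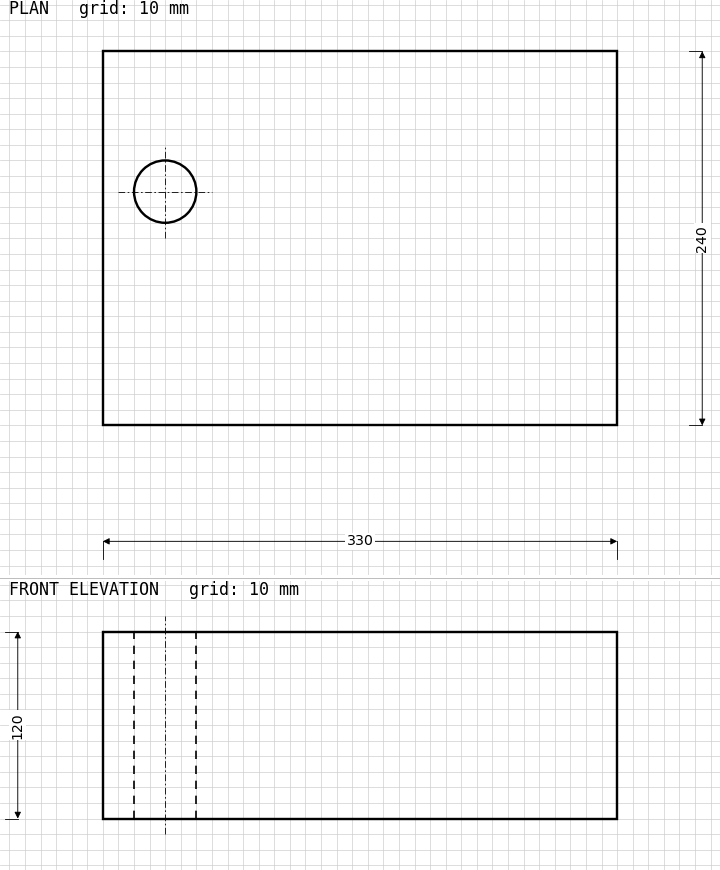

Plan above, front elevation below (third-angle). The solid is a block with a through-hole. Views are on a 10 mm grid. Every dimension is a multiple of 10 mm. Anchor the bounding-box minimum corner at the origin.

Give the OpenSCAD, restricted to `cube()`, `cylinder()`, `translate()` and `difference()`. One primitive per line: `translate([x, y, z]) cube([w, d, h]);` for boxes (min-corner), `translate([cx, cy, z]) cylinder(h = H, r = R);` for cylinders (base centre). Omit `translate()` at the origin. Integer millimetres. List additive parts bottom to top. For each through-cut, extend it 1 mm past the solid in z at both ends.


difference() {
  cube([330, 240, 120]);
  translate([40, 150, -1]) cylinder(h = 122, r = 20);
}
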